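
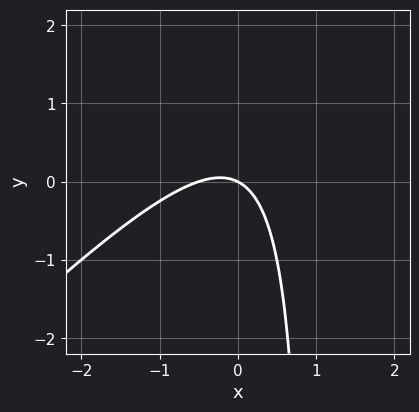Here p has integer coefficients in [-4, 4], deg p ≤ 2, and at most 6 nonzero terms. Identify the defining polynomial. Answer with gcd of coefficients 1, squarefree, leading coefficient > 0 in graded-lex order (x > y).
2*x^2 - 2*x*y + x + 2*y

deg p = 2.
Reading off the gridlines: it crosses the y-axis at the gridline y = 0; it meets the x-axis at x = 0 (among the integer gridlines).
Putting this together gives p.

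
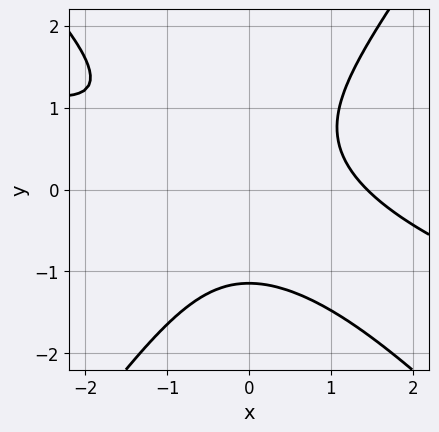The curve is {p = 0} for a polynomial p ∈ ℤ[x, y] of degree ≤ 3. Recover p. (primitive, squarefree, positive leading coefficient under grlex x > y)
x^3 + 3*x^2*y - 2*y^3 - 3

First, the degree is 3 — no degree-2 curve has this shape.
Finally, the integer polynomial consistent with all of this is the stated p.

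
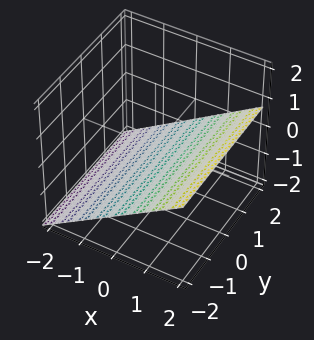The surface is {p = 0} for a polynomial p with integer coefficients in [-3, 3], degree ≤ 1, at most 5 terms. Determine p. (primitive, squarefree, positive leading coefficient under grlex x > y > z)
2*x - 3*z - 2

1. Degree: the surface is flat (a plane), so deg p = 1.
2. Reading off the gridlines: no y-intercept at any integer in the box; one x-axis crossing is at x = 1.
3. The integer polynomial consistent with all of this is the stated p.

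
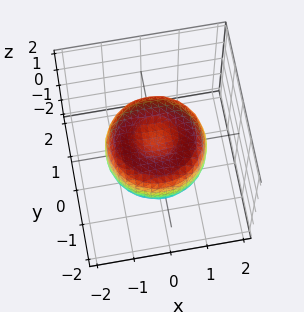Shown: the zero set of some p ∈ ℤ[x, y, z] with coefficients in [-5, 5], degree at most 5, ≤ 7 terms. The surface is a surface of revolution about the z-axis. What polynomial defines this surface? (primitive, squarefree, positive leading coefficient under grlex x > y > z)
First, degree: the shape is more complex than any degree-3 surface, so deg p = 4.
Then, symmetry: the surface is invariant under rotation about z: p = q(x² + y², z).
Next, observable constraints: a circular section at z = 0 has radius between 1 and 2.
Finally, fitting integer coefficients to these (and the overall shape) gives p.

2*x^4 + 4*x^2*y^2 + 2*y^4 - 3*x^2 - 3*y^2 + 3*z^2 - 1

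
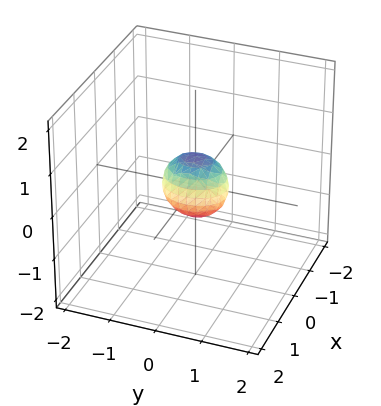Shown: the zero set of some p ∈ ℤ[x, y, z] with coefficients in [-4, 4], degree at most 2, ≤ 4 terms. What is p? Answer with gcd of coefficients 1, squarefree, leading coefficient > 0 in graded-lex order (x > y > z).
3*x^2 + 2*y^2 + 2*z^2 - 1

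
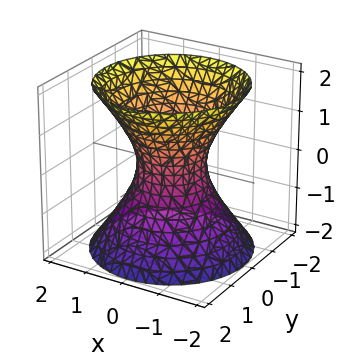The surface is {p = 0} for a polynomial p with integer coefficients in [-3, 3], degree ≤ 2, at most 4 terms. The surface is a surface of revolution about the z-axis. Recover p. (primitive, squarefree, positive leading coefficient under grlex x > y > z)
3*x^2 + 3*y^2 - 2*z^2 - 2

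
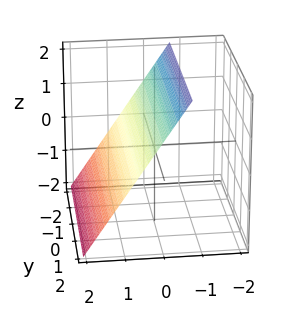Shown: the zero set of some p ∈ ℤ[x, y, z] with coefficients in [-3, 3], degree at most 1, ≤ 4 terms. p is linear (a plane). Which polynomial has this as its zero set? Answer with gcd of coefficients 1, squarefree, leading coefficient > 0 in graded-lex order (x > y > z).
3*x + 2*z - 2

1. The degree is 1 — the surface is flat (a plane).
2. Reading off the gridlines: the surface avoids every integer y-axis point in the box; it crosses the z-axis at the gridline z = 1.
3. Assembling these constraints gives the stated polynomial.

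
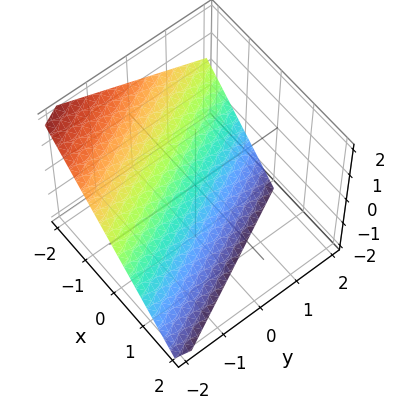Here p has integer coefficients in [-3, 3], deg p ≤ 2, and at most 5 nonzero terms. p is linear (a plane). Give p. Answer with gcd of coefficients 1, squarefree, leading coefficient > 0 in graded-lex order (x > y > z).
2*x + y + 2*z + 2

1. Degree: the surface is flat (a plane), so deg p = 1.
2. Reading off the gridlines: it meets the y-axis at y = -2 (among the integer gridlines); it crosses the z-axis at the gridline z = -1; it crosses the x-axis at the gridline x = -1.
3. Fitting integer coefficients to these (and the overall shape) gives p.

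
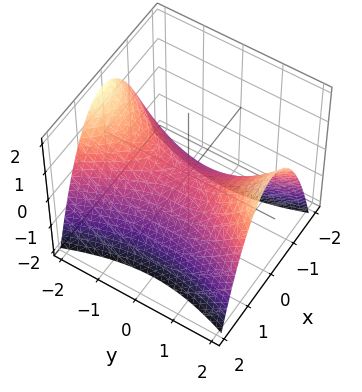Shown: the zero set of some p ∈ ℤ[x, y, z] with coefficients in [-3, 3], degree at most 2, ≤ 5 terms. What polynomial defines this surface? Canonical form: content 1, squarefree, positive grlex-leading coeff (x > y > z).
(a) Degree: a saddle surface; a quadric, so deg p = 2.
(b) Symmetries: mirror symmetry x ↦ −x ⇒ only even powers of x; the y ↦ −y reflection is a symmetry, so y appears only in even powers.
(c) Against the integer gridlines: one x-axis crossing is at x = 0; one z-axis crossing is at z = 0.
(d) Matching integer coefficients to the picture gives p.

3*x^2 - y^2 + 3*z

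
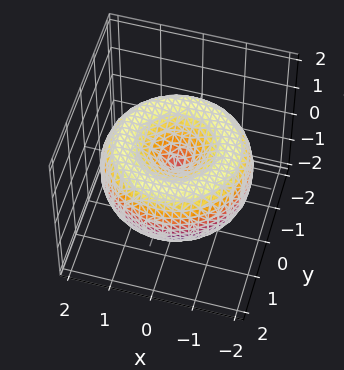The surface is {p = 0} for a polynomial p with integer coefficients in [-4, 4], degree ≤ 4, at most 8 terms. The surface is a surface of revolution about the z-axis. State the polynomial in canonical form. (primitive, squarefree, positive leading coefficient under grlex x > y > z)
First, the degree is 4 — no degree-3 surface has this shape.
Next, symmetry: every cross-section ⟂ z is a circle, so x, y appear only via x² + y².
Then, from the axis intercepts and sections: one z-axis crossing is at z = 0; a circular section at z = 0 has radius between 1 and 2.
Finally, the integer polynomial consistent with all of this is the stated p.

x^4 + 2*x^2*y^2 + y^4 - 3*x^2 - 3*y^2 + 3*z^2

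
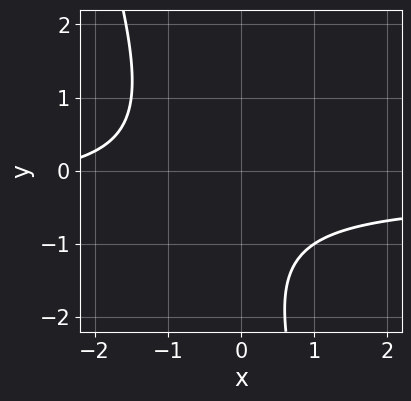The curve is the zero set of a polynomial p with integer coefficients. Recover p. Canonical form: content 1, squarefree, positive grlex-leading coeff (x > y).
3*x*y + y^2 + x + 2*y + 3

First, degree: no degree-1 curve has this shape, so deg p = 2.
Then, observable constraints: it misses every integer gridline on the x-axis; the curve avoids every integer y-axis point in the box.
Finally, matching integer coefficients to the picture gives p.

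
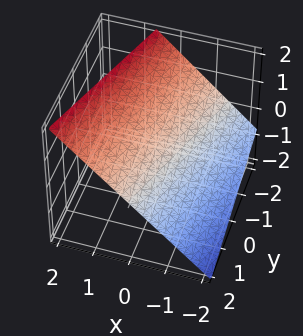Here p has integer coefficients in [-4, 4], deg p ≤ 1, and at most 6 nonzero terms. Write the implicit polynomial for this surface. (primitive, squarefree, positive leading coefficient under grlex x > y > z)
3*x - y - 3*z + 2

1. The degree is 1 — every cross-section is a straight line — this is a plane.
2. Reading off the gridlines: it meets the y-axis at y = 2 (among the integer gridlines).
3. Fitting integer coefficients to these (and the overall shape) gives p.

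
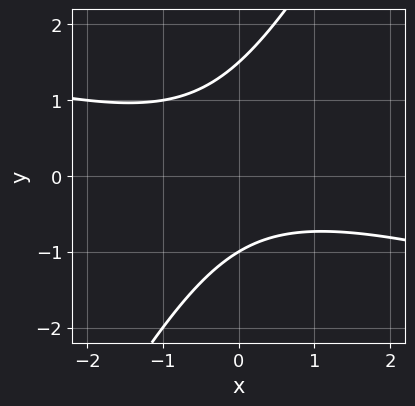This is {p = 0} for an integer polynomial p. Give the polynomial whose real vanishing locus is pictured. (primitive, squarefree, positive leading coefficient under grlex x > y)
(a) The degree is 2 — the shape is more complex than any degree-1 curve.
(b) Reading off the gridlines: it misses every integer gridline on the x-axis; it crosses the y-axis at the gridline y = -1.
(c) Together with the visible shape, these determine p as stated.

x^2 + 3*x*y - 2*y^2 + y + 3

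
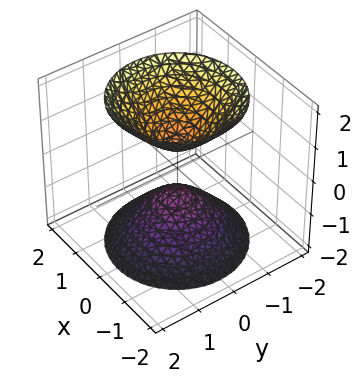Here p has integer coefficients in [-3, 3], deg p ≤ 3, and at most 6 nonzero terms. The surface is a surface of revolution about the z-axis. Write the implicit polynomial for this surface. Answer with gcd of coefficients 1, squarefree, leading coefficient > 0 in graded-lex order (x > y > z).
3*x^2 + 3*y^2 - 2*z^2 + 1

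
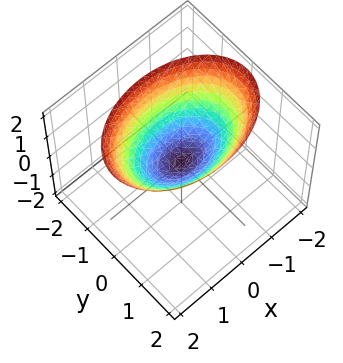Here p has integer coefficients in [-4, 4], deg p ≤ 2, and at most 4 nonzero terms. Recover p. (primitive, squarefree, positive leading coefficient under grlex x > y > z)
x^2 + 2*y^2 - 2*z

First, the degree is 2 — a single bowl opening along one axis; a quadric.
Then, symmetries: it's symmetric under x → −x, forcing even powers of x; mirror symmetry y ↦ −y ⇒ only even powers of y.
Then, from the axis intercepts and sections: one x-axis crossing is at x = 0; it crosses the y-axis at the gridline y = 0; it meets the z-axis at z = 0 (among the integer gridlines).
Finally, putting this together gives p.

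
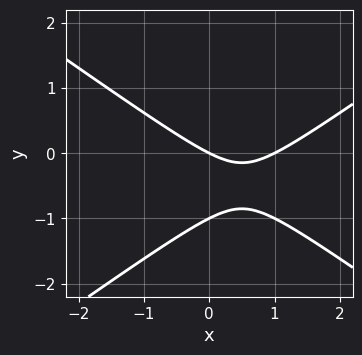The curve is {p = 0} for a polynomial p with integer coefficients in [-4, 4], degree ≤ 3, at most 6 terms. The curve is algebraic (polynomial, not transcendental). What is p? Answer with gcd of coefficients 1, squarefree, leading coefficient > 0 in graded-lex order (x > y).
1. The degree is 2 — a generic line meets the curve in up to 2 points.
2. Against the integer gridlines: the x-axis gridline crossings are at x ∈ {0, 1}; the y-axis gridline crossings are at y ∈ {-1, 0}.
3. The integer polynomial consistent with all of this is the stated p.

x^2 - 2*y^2 - x - 2*y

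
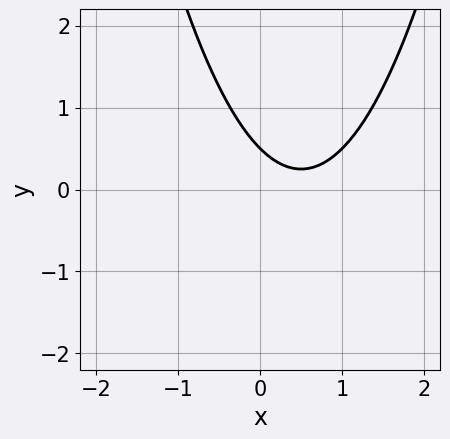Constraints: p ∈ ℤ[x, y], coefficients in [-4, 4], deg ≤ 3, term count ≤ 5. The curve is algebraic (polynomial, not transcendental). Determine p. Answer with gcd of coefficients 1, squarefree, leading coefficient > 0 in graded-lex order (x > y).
Degree: no degree-1 curve has this shape, so deg p = 2.
Observable constraints: it misses every integer gridline on the x-axis.
Assembling these constraints gives the stated polynomial.

2*x^2 - 2*x - 2*y + 1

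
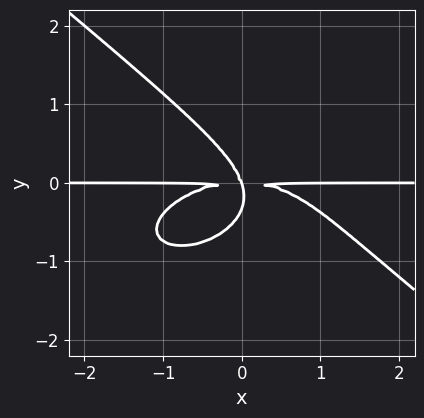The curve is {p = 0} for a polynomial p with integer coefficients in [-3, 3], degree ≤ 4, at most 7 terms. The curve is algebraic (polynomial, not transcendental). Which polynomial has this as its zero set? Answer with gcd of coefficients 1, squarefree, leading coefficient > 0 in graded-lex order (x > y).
First, degree: a generic line meets the curve in up to 4 points, so deg p = 4.
Then, checking where it meets the axes: the visible x-axis segment lies entirely on the curve; it meets the y-axis at y = 0 (among the integer gridlines).
Finally, the integer polynomial consistent with all of this is the stated p.

x^3*y + x*y^3 + 3*y^4 + 3*x*y^2 + y^3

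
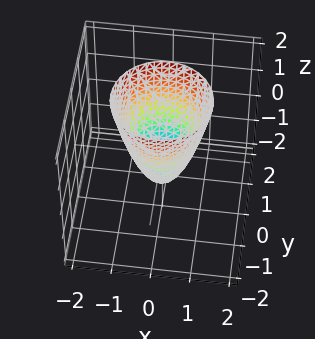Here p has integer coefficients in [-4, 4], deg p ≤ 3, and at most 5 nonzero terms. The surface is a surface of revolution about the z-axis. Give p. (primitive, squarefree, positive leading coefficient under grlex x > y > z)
The degree is 2 — a generic line meets the surface in up to 2 points.
Symmetries: rotational symmetry about the z-axis ⇒ p depends on x, y only through x² + y².
Against the integer gridlines: a circular section at z = 2 has radius between 1 and 2; it crosses the z-axis at the gridline z = -1.
Together with the visible shape, these determine p as stated.

2*x^2 + 2*y^2 - z - 1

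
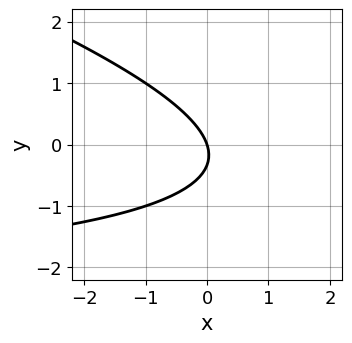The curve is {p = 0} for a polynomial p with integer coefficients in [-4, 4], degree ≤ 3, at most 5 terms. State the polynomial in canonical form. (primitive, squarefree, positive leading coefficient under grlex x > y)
x*y + 3*y^2 + 3*x + y

First, the degree is 2 — a generic line meets the curve in up to 2 points.
Next, from the visible intercepts: it crosses the y-axis at the gridline y = 0; it crosses the x-axis at the gridline x = 0.
Finally, putting this together gives p.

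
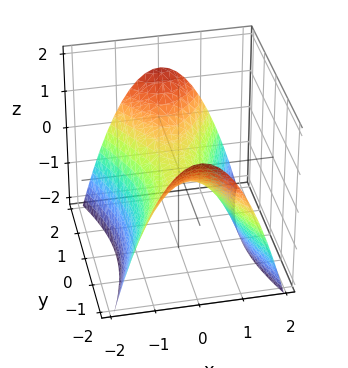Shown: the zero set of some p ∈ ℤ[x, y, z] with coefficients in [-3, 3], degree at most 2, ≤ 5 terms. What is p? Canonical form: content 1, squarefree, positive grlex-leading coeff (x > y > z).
3*x^2 - y^2 + 3*z

Degree: a hyperbolic paraboloid; a quadric, so deg p = 2.
Symmetries: mirror symmetry x ↦ −x ⇒ only even powers of x; it's symmetric under y → −y, forcing even powers of y.
Observable constraints: one x-axis crossing is at x = 0; one y-axis crossing is at y = 0; it meets the z-axis at z = 0 (among the integer gridlines).
Solving for integer coefficients yields p as stated.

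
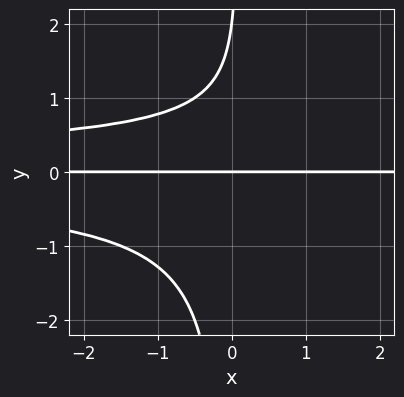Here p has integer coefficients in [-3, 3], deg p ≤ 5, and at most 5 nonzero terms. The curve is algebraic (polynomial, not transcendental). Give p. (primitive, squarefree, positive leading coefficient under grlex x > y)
2*x*y^3 - y^2 + 2*y

(a) deg p = 4.
(b) From the axis intercepts and sections: the visible x-axis segment lies entirely on the curve; the y-axis gridline crossings are at y ∈ {0, 2}.
(c) Matching integer coefficients to the picture gives p.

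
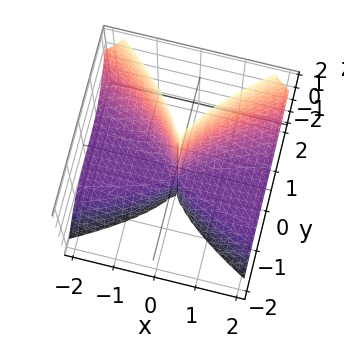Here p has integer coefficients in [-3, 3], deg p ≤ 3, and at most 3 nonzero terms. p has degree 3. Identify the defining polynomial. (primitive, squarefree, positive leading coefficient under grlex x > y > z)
First, the degree is 3 — a generic line meets the surface in up to 3 points.
Then, checking where it meets the axes: it crosses the x-axis at the gridline x = 0; it meets the y-axis at y = 0 (among the integer gridlines); the visible z-axis segment lies entirely on the surface.
Finally, putting this together gives p.

x^2*z - y^3 + x^2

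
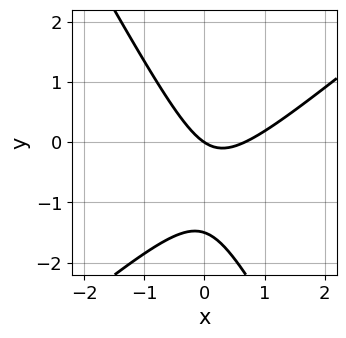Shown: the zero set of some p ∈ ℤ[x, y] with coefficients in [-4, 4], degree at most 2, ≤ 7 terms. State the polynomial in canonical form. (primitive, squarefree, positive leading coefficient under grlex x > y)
First, deg p = 2. No degree-1 curve has this shape.
Then, checking where it meets the axes: one y-axis crossing is at y = 0; it meets the x-axis at x = 0 (among the integer gridlines).
Finally, these observations pin down the coefficients.

3*x^2 - 2*x*y - 2*y^2 - 2*x - 3*y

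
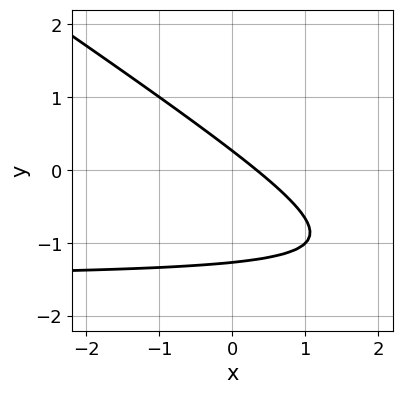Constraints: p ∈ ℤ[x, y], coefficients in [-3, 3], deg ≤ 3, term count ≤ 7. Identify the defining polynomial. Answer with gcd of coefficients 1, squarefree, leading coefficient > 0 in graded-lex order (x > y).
2*x*y + 3*y^2 + 3*x + 3*y - 1

(a) deg p = 2.
(b) Putting this together gives p.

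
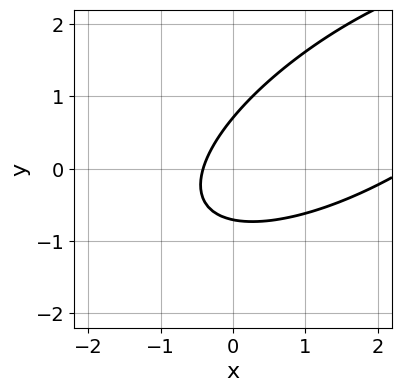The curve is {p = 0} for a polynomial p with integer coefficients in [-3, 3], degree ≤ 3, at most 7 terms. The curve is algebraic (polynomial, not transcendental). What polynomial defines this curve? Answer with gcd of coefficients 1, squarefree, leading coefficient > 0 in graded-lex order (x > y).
x^2 - 2*x*y + 2*y^2 - 2*x - 1

(a) The degree is 2 — no degree-1 curve has this shape.
(b) Solving for integer coefficients yields p as stated.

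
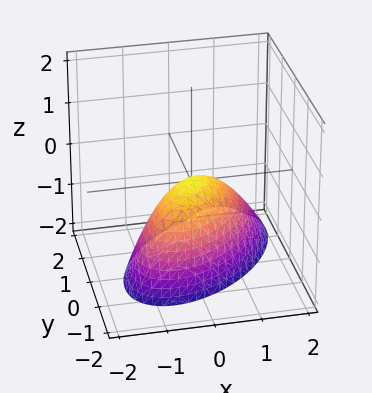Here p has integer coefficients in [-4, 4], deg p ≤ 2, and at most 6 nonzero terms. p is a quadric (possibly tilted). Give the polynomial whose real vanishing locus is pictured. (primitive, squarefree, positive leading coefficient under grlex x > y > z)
1. deg p = 2.
2. Against the integer gridlines: it meets the z-axis at z = 0 (among the integer gridlines); it crosses the x-axis at the gridline x = 0; one y-axis crossing is at y = 0.
3. The integer polynomial consistent with all of this is the stated p.

3*x^2 - 3*x*y + 3*y^2 + y*z + 3*z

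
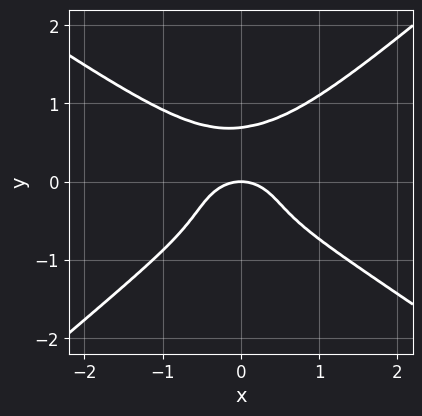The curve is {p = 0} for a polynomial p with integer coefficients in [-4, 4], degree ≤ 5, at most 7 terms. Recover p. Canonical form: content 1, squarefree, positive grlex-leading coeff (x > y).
x^4 + x*y^3 - 3*y^4 + x^2 + y

1. deg p = 4. A generic line meets the curve in up to 4 points.
2. Checking where it meets the axes: it crosses the x-axis at the gridline x = 0; it meets the y-axis at y = 0 (among the integer gridlines).
3. These observations pin down the coefficients.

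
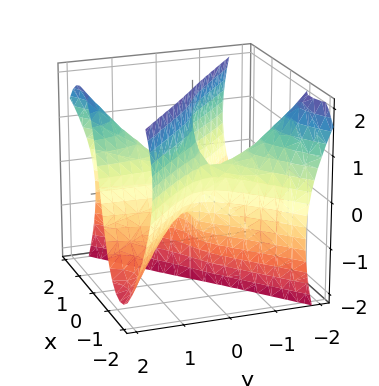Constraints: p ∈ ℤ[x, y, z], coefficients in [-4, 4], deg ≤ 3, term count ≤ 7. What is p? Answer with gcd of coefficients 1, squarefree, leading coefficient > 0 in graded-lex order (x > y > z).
2*x^3 - 3*x*y^2 + x*z^2 + 2*y*z - x

(a) deg p = 3.
(b) Checking where it meets the axes: every point of the y-axis in the box is on the surface; the visible z-axis segment lies entirely on the surface.
(c) The integer polynomial consistent with all of this is the stated p.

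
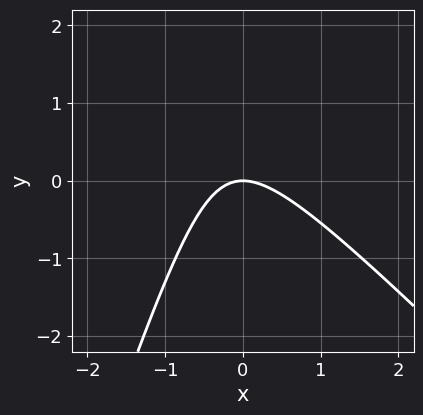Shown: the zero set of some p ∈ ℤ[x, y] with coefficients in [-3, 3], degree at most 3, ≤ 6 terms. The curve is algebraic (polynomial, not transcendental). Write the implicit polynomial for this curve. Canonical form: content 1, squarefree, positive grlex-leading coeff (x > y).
First, the degree is 2 — no degree-1 curve has this shape.
Then, against the integer gridlines: it crosses the y-axis at the gridline y = 0; it meets the x-axis at x = 0 (among the integer gridlines).
Finally, fitting integer coefficients to these (and the overall shape) gives p.

3*x^2 + 2*x*y - y^2 + 3*y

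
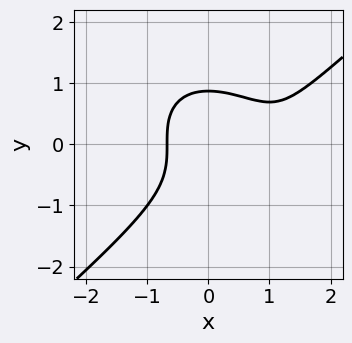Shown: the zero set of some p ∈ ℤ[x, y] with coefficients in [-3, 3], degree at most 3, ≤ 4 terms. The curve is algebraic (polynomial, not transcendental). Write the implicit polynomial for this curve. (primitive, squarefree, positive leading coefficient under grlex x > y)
Degree: no degree-2 curve has this shape, so deg p = 3.
Matching integer coefficients to the picture gives p.

2*x^3 - 3*y^3 - 3*x^2 + 2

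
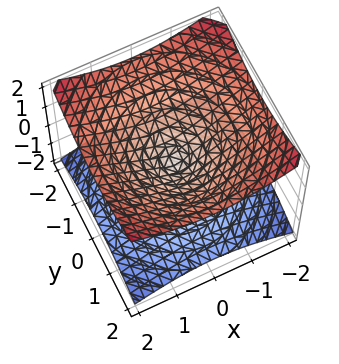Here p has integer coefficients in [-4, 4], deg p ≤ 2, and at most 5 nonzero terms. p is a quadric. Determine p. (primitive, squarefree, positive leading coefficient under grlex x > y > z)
x^2 + y^2 - 2*z^2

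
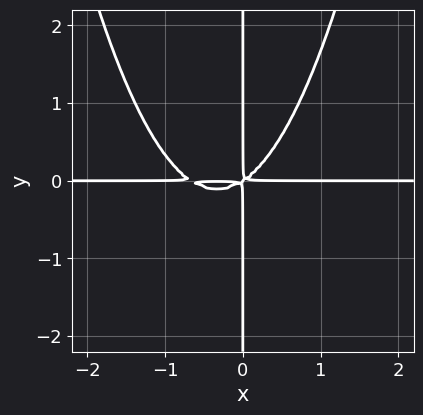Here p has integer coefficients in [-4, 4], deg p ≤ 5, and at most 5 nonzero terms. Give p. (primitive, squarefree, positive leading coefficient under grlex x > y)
3*x^3*y + 2*x^2*y - 3*x*y^2

Degree: a generic line meets the curve in up to 4 points, so deg p = 4.
Checking where it meets the axes: every point of the x-axis in the box is on the curve; every point of the y-axis in the box is on the curve.
The integer polynomial consistent with all of this is the stated p.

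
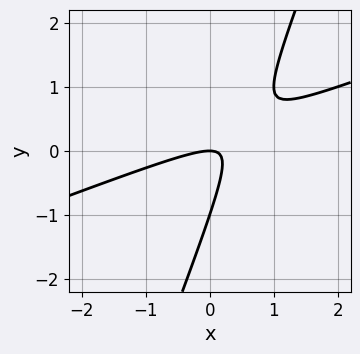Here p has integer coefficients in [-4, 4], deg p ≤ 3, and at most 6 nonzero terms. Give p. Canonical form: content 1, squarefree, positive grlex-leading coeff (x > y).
1. deg p = 2. A generic line meets the curve in up to 2 points.
2. From the axis intercepts and sections: among the integer gridlines, it crosses the y-axis at y ∈ {-1, 0}; it meets the x-axis at x = 0 (among the integer gridlines).
3. Together with the visible shape, these determine p as stated.

x^2 - 3*x*y + y^2 + y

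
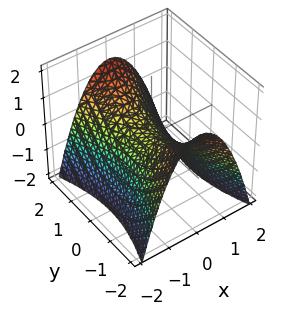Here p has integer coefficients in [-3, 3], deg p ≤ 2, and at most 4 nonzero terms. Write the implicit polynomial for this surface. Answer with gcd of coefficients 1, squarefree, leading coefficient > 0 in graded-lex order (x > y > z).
First, deg p = 2. A saddle surface; a quadric.
Then, symmetries: mirror symmetry y ↦ −y ⇒ only even powers of y; it's symmetric under x → −x, forcing even powers of x.
Next, reading off the gridlines: it crosses the y-axis at the gridline y = 0; one z-axis crossing is at z = 0; it crosses the x-axis at the gridline x = 0.
Finally, these observations pin down the coefficients.

3*x^2 - y^2 + 3*z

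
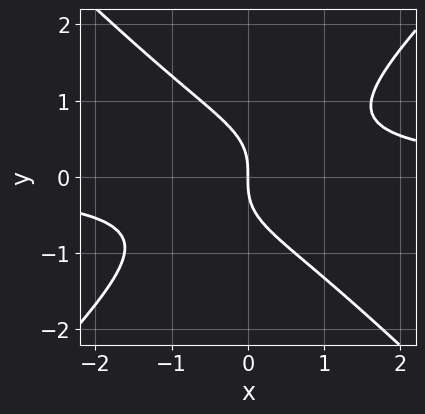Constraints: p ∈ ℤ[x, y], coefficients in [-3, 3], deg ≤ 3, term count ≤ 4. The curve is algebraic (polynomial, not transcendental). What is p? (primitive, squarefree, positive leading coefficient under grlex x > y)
x^2*y - y^3 - x

(a) deg p = 3.
(b) Checking where it meets the axes: it crosses the y-axis at the gridline y = 0; it meets the x-axis at x = 0 (among the integer gridlines).
(c) These observations pin down the coefficients.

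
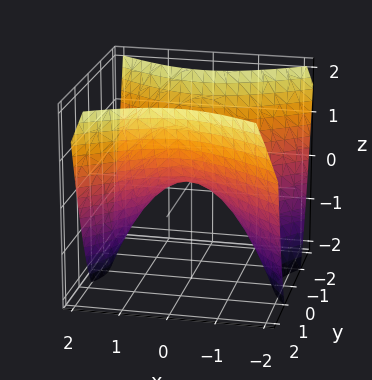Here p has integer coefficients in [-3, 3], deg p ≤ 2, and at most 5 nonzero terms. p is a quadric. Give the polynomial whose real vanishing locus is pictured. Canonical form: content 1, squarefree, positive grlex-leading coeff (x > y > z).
Degree: a saddle surface; a quadric, so deg p = 2.
Symmetries: mirror symmetry x ↦ −x ⇒ only even powers of x; it's symmetric under y → −y, forcing even powers of y.
Observable constraints: one x-axis crossing is at x = 0; one z-axis crossing is at z = 0.
Putting this together gives p.

2*x^2 - 3*y^2 + 3*z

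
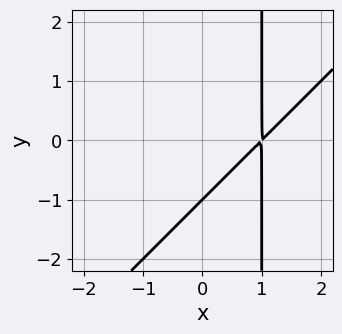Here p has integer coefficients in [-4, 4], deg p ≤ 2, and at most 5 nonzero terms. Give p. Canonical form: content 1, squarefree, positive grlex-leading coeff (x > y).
x^2 - x*y - 2*x + y + 1

1. The degree is 2 — no degree-1 curve has this shape.
2. Observable constraints: it meets the y-axis at y = -1 (among the integer gridlines).
3. Solving for integer coefficients yields p as stated.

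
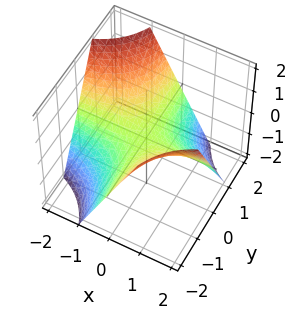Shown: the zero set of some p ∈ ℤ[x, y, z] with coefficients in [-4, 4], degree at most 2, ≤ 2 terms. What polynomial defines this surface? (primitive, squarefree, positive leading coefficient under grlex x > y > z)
x*y + z

1. The degree is 2 — a hyperbolic paraboloid; a quadric.
2. Reading off the gridlines: the visible y-axis segment lies entirely on the surface; it crosses the z-axis at the gridline z = 0; the visible x-axis segment lies entirely on the surface.
3. Assembling these constraints gives the stated polynomial.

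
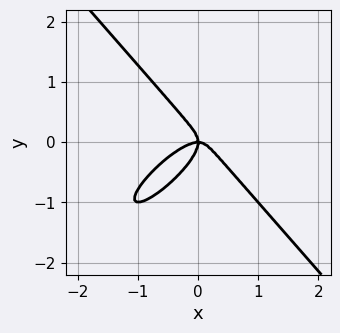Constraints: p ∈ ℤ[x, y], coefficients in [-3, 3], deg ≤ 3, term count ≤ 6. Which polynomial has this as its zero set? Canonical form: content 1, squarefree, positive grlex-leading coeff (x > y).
The degree is 3 — the shape is more complex than any degree-2 curve.
Checking where it meets the axes: one x-axis crossing is at x = 0; it meets the y-axis at y = 0 (among the integer gridlines).
Assembling these constraints gives the stated polynomial.

2*x^3 - 2*x^2*y - x*y^2 + 2*y^3 + x*y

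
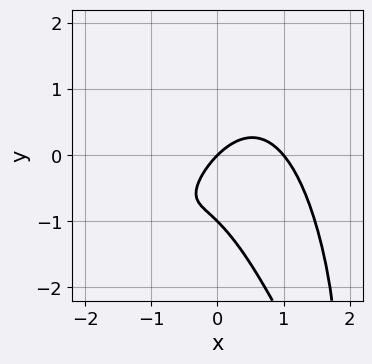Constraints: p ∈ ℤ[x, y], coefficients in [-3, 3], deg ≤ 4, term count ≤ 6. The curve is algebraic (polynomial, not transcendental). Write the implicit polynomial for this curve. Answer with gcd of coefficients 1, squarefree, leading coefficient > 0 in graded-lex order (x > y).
1. Degree: a generic line meets the curve in up to 4 points, so deg p = 4.
2. Reading off the gridlines: among the integer gridlines, it crosses the x-axis at x ∈ {0, 1}; among the integer gridlines, it crosses the y-axis at y ∈ {-1, 0}.
3. Matching integer coefficients to the picture gives p.

2*x^4 + 3*x^2*y + 2*y^2 - 2*x + 2*y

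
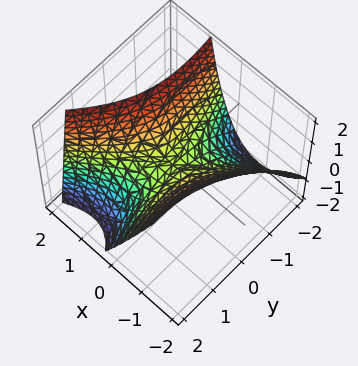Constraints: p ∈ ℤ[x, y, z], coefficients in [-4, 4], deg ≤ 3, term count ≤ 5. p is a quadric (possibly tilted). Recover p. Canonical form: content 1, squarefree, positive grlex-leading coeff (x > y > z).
3*x^2 - 3*x*y + x*z - y^2 - 3*z

1. Degree: a generic line meets the surface in up to 2 points, so deg p = 2.
2. Reading off the gridlines: it crosses the x-axis at the gridline x = 0; it meets the z-axis at z = 0 (among the integer gridlines); it crosses the y-axis at the gridline y = 0.
3. Fitting integer coefficients to these (and the overall shape) gives p.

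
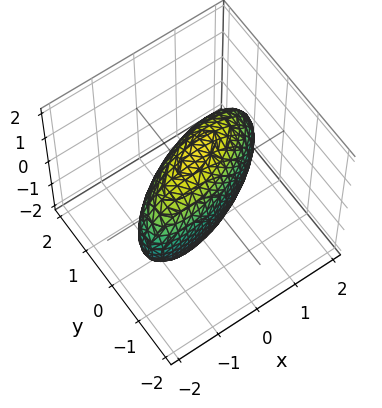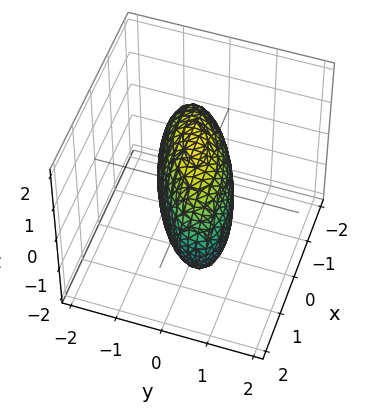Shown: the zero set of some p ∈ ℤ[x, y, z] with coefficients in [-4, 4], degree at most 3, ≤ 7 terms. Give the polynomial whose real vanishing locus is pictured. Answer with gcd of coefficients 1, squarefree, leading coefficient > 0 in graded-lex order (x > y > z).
(a) Degree: a generic line meets the surface in up to 2 points, so deg p = 2.
(b) Matching integer coefficients to the picture gives p.

x^2 - 2*x*y + 3*y^2 + z^2 - 2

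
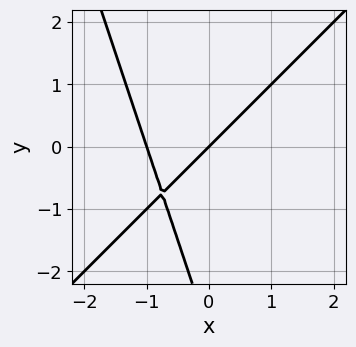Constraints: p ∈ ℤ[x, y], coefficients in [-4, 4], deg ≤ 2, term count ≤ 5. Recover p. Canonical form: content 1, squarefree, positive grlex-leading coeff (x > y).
The degree is 2 — no degree-1 curve has this shape.
Against the integer gridlines: among the integer gridlines, it crosses the x-axis at x ∈ {-1, 0}; one y-axis crossing is at y = 0.
Together with the visible shape, these determine p as stated.

3*x^2 - 2*x*y - y^2 + 3*x - 3*y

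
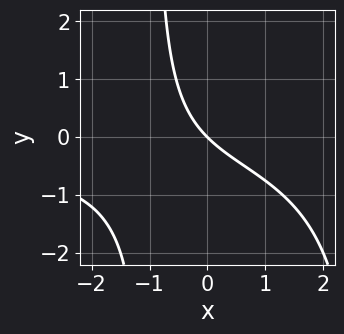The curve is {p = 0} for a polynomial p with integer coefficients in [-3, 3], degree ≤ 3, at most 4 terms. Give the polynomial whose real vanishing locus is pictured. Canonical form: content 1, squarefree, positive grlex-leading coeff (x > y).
1. The degree is 3 — a generic line meets the curve in up to 3 points.
2. Against the integer gridlines: one y-axis crossing is at y = 0; one x-axis crossing is at x = 0.
3. Matching integer coefficients to the picture gives p.

x^2*y - 2*x*y - 3*x - 3*y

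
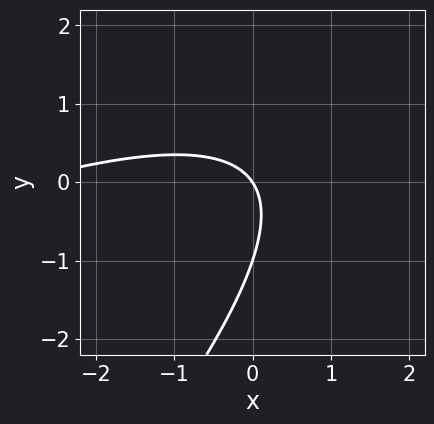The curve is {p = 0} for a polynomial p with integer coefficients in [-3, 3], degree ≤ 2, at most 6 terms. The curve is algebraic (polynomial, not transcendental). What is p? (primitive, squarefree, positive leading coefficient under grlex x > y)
x^2 - 3*x*y + 2*y^2 + 3*x + 2*y

First, the degree is 2 — the shape is more complex than any degree-1 curve.
Then, from the visible intercepts: it crosses the x-axis at the gridline x = 0; among the integer gridlines, it crosses the y-axis at y ∈ {-1, 0}.
Finally, matching integer coefficients to the picture gives p.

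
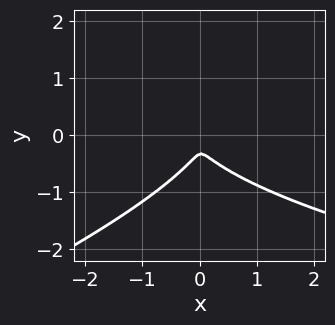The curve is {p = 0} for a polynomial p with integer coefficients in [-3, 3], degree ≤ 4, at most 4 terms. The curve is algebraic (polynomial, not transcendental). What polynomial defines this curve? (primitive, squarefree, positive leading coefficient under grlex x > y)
deg p = 3. No degree-2 curve has this shape.
Solving for integer coefficients yields p as stated.

x*y^2 - 3*y^3 - 2*x^2 - y^2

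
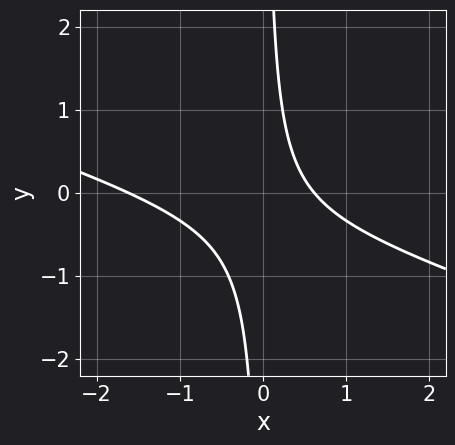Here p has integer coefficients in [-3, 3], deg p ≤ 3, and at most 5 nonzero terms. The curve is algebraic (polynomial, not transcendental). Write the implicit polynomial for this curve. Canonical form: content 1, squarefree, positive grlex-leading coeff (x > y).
The degree is 2 — no degree-1 curve has this shape.
Reading off the gridlines: it misses every integer gridline on the y-axis.
Matching integer coefficients to the picture gives p.

x^2 + 3*x*y + x - 1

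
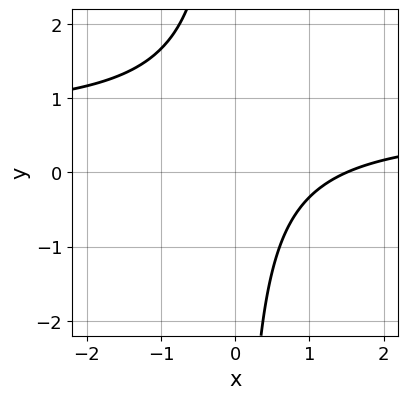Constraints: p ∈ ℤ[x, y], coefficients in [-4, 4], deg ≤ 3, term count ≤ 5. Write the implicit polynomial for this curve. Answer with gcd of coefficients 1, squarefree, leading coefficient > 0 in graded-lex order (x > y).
First, deg p = 2.
Then, observable constraints: no y-intercept at any integer in the box.
Finally, fitting integer coefficients to these (and the overall shape) gives p.

3*x*y - 2*x + 3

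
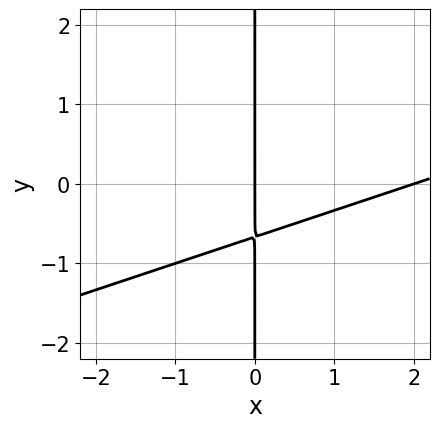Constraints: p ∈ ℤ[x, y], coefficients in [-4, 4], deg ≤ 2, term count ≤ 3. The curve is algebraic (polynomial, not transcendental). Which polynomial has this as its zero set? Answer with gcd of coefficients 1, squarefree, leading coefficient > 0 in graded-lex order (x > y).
x^2 - 3*x*y - 2*x

1. deg p = 2. No degree-1 curve has this shape.
2. Observable constraints: every point of the y-axis in the box is on the curve; the x-axis gridline crossings are at x ∈ {0, 2}.
3. Assembling these constraints gives the stated polynomial.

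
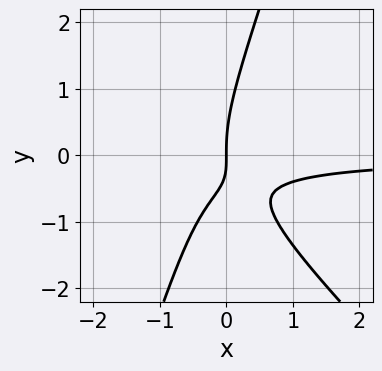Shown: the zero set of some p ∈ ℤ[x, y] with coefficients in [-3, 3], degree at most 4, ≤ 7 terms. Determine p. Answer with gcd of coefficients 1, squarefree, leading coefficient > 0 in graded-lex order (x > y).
3*x^2*y + 2*x*y^2 - y^3 + 3*x*y + 2*x

(a) Degree: no degree-2 curve has this shape, so deg p = 3.
(b) From the axis intercepts and sections: it crosses the x-axis at the gridline x = 0; it crosses the y-axis at the gridline y = 0.
(c) Fitting integer coefficients to these (and the overall shape) gives p.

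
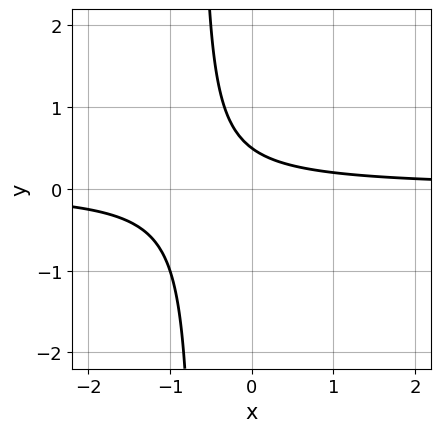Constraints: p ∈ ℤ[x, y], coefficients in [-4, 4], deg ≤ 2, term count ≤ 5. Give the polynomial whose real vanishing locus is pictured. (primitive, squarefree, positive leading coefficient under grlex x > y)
3*x*y + 2*y - 1

1. The degree is 2 — no degree-1 curve has this shape.
2. From the axis intercepts and sections: it misses every integer gridline on the x-axis.
3. These observations pin down the coefficients.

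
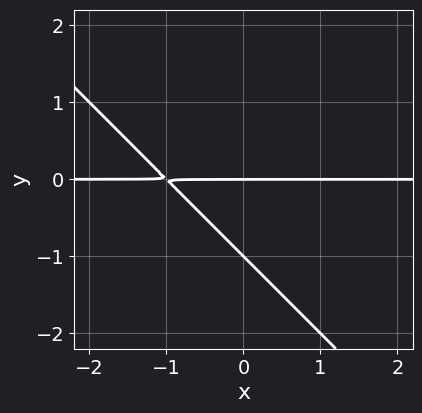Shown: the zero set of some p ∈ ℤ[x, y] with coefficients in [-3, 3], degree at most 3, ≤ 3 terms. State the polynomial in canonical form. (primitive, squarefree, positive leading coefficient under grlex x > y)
x*y + y^2 + y

(a) Degree: the shape is more complex than any degree-1 curve, so deg p = 2.
(b) Checking where it meets the axes: among the integer gridlines, it crosses the y-axis at y ∈ {-1, 0}; the visible x-axis segment lies entirely on the curve.
(c) Fitting integer coefficients to these (and the overall shape) gives p.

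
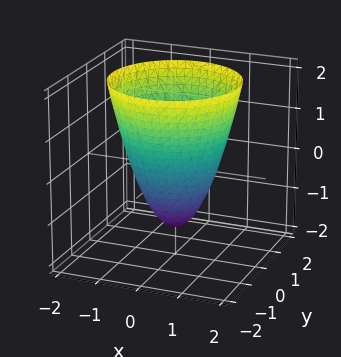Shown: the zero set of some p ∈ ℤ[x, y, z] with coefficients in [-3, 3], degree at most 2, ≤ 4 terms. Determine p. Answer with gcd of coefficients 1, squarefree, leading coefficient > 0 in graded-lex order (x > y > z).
1. The degree is 2 — a generic line meets the surface in up to 2 points.
2. Symmetries: rotational symmetry about the z-axis ⇒ p depends on x, y only through x² + y².
3. Checking where it meets the axes: the y-axis gridline crossings are at y ∈ {-1, 1}; a circular section at z = 1 has radius between 1 and 2; among the integer gridlines, it crosses the x-axis at x ∈ {-1, 1}.
4. Solving for integer coefficients yields p as stated.

3*x^2 + 3*y^2 - 2*z - 3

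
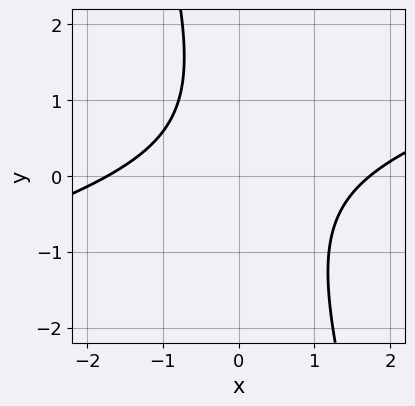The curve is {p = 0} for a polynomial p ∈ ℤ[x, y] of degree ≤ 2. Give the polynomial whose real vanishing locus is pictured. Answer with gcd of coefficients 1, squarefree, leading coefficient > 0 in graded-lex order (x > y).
x^2 - 3*x*y - y^2 + y - 3

(a) The degree is 2 — no degree-1 curve has this shape.
(b) Against the integer gridlines: it misses every integer gridline on the y-axis.
(c) The integer polynomial consistent with all of this is the stated p.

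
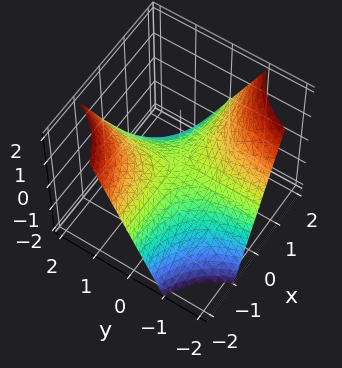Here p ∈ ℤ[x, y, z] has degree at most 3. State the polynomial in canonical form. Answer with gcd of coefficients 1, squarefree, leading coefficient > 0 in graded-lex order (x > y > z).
First, the degree is 2 — a saddle surface; a quadric.
Next, against the integer gridlines: the visible x-axis segment lies entirely on the surface; the visible y-axis segment lies entirely on the surface; one z-axis crossing is at z = 0.
Finally, matching integer coefficients to the picture gives p.

x*y + z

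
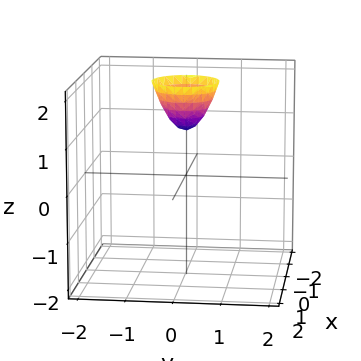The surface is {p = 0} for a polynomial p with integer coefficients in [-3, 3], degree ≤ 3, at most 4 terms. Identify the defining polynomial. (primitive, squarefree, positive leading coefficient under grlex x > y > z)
2*x^2 + 2*y^2 - z + 1

deg p = 2.
Symmetries: the z-axis is an axis of rotation, so x and y enter only as x² + y².
Against the integer gridlines: one z-axis crossing is at z = 1; a circular section at z = 2 has radius between 0 and 1.
Fitting integer coefficients to these (and the overall shape) gives p.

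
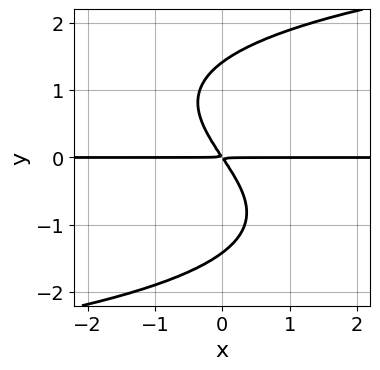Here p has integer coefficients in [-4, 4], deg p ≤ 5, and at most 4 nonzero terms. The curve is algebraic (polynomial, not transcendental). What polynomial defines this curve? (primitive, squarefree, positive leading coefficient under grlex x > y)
1. deg p = 4. The shape is more complex than any degree-3 curve.
2. From the axis intercepts and sections: the visible x-axis segment lies entirely on the curve.
3. The integer polynomial consistent with all of this is the stated p.

y^4 - 3*x*y - 2*y^2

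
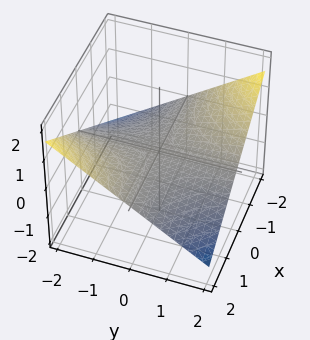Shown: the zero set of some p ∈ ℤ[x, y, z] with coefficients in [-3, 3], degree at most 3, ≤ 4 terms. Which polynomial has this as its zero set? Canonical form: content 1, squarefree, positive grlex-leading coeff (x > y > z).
x*y + 3*z

The degree is 2 — a hyperbolic paraboloid; a quadric.
Checking where it meets the axes: every point of the y-axis in the box is on the surface; it crosses the z-axis at the gridline z = 0; the visible x-axis segment lies entirely on the surface.
These observations pin down the coefficients.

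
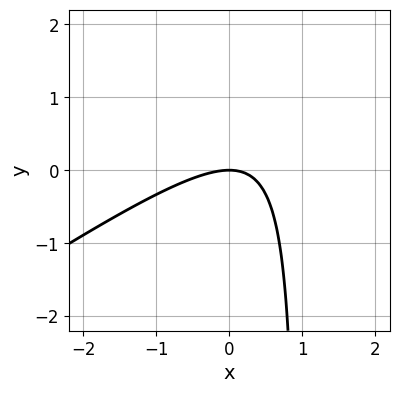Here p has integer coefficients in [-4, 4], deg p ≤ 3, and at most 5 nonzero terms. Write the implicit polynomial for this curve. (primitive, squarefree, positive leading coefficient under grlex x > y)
2*x^2 - 3*x*y + 3*y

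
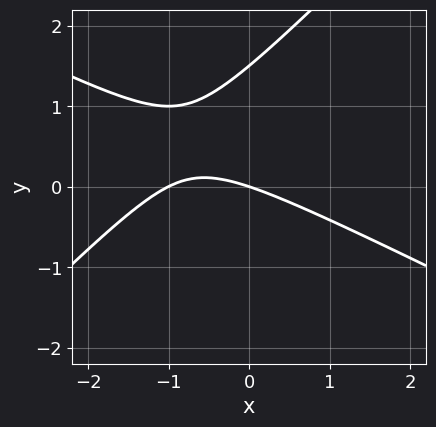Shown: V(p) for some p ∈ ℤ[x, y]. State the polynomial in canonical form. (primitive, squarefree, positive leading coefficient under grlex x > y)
(a) The degree is 2 — no degree-1 curve has this shape.
(b) Against the integer gridlines: it meets the y-axis at y = 0 (among the integer gridlines); the x-axis gridline crossings are at x ∈ {-1, 0}.
(c) Fitting integer coefficients to these (and the overall shape) gives p.

x^2 + x*y - 2*y^2 + x + 3*y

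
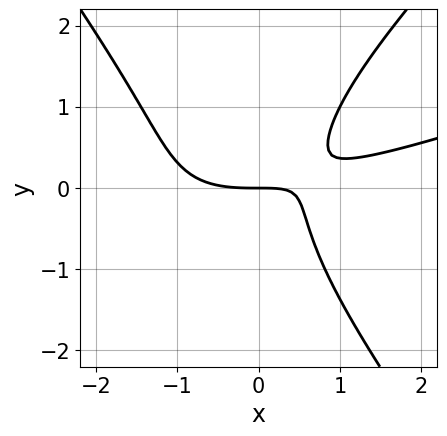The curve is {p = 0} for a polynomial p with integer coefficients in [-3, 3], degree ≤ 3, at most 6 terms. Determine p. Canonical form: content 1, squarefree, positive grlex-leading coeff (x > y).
x^3 - 3*x^2*y + 2*y^3 - 3*x*y + 3*y

1. The degree is 3 — a generic line meets the curve in up to 3 points.
2. Reading off the gridlines: it meets the x-axis at x = 0 (among the integer gridlines); it crosses the y-axis at the gridline y = 0.
3. The integer polynomial consistent with all of this is the stated p.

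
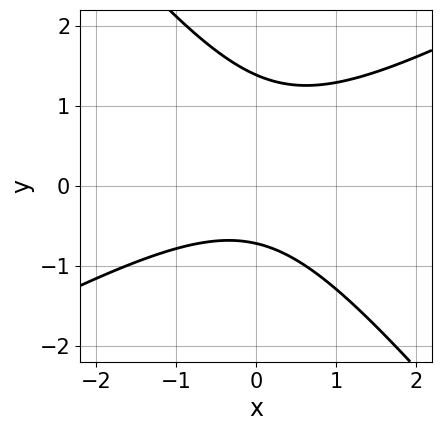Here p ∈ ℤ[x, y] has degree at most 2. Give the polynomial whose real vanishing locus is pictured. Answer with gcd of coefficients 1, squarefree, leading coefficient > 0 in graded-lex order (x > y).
First, the degree is 2 — a generic line meets the curve in up to 2 points.
Next, from the visible intercepts: no x-intercept at any integer in the box.
Finally, the integer polynomial consistent with all of this is the stated p.

2*x^2 - 2*x*y - 3*y^2 + 2*y + 3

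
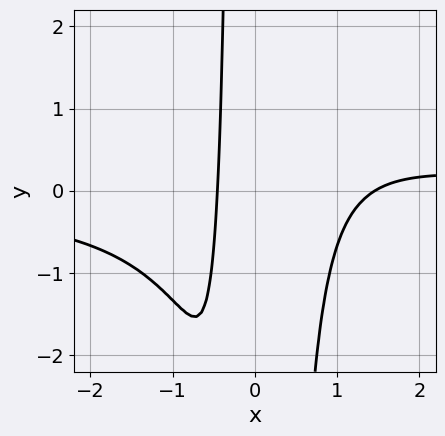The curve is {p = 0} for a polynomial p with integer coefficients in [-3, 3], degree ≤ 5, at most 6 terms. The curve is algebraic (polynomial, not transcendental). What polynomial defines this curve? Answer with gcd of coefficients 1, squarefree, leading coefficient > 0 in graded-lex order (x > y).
The degree is 4 — a generic line meets the curve in up to 4 points.
Against the integer gridlines: no y-intercept at any integer in the box.
These observations pin down the coefficients.

3*x^3*y - 3*x^2 + 3*x + 2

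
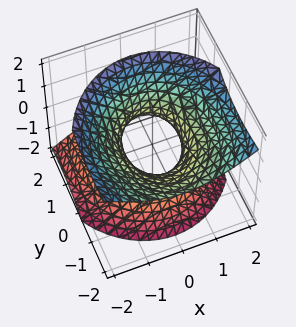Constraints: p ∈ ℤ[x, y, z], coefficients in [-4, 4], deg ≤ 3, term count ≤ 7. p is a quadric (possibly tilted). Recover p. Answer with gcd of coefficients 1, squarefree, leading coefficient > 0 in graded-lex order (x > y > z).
3*x^2 + 2*y^2 + 3*y*z - 3*z^2 - 2

(a) The degree is 2 — no degree-1 surface has this shape.
(b) From the visible intercepts: among the integer gridlines, it crosses the y-axis at y ∈ {-1, 1}; it misses every integer gridline on the z-axis.
(c) Matching integer coefficients to the picture gives p.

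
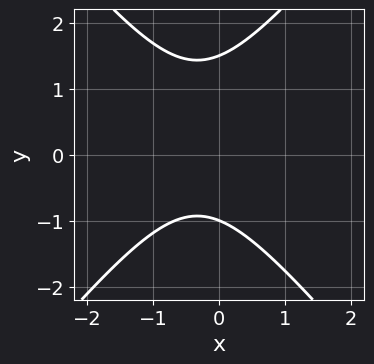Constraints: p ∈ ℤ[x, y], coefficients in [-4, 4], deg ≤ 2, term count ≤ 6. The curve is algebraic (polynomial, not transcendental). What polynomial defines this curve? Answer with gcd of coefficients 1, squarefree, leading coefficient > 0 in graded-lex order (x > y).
3*x^2 - 2*y^2 + 2*x + y + 3

1. Degree: a generic line meets the curve in up to 2 points, so deg p = 2.
2. From the visible intercepts: it misses every integer gridline on the x-axis; it meets the y-axis at y = -1 (among the integer gridlines).
3. Assembling these constraints gives the stated polynomial.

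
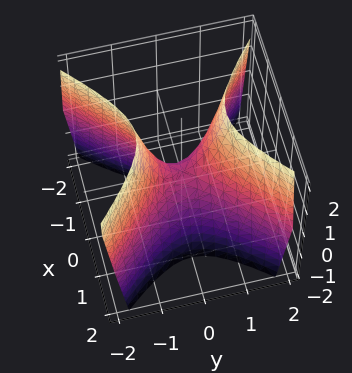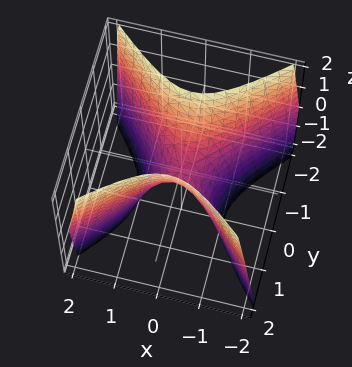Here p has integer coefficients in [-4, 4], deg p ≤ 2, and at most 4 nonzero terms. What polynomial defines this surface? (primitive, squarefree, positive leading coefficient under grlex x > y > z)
The degree is 2 — a saddle surface; a quadric.
Symmetries: the x ↦ −x reflection is a symmetry, so x appears only in even powers; it's symmetric under y → −y, forcing even powers of y.
From the visible intercepts: one z-axis crossing is at z = 0; it meets the y-axis at y = 0 (among the integer gridlines); it meets the x-axis at x = 0 (among the integer gridlines).
Together with the visible shape, these determine p as stated.

2*x^2 - 2*y^2 + z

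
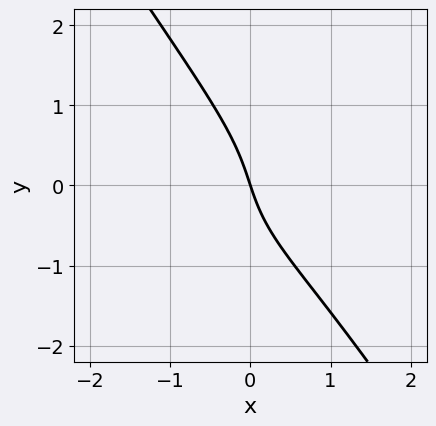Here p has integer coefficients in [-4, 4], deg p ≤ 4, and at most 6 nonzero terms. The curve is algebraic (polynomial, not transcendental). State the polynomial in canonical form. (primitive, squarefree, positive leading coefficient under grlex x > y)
3*x*y^2 + 2*y^3 - x^2 + 3*x + y

First, the degree is 3 — a generic line meets the curve in up to 3 points.
Then, reading off the gridlines: it crosses the y-axis at the gridline y = 0; it meets the x-axis at x = 0 (among the integer gridlines).
Finally, the integer polynomial consistent with all of this is the stated p.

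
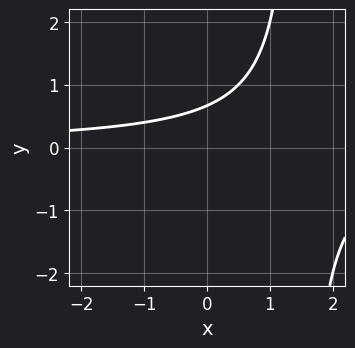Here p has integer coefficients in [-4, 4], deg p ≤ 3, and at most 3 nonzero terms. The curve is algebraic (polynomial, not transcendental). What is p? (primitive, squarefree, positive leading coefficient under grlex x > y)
1. deg p = 2. No degree-1 curve has this shape.
2. Reading off the gridlines: it misses every integer gridline on the x-axis.
3. Assembling these constraints gives the stated polynomial.

2*x*y - 3*y + 2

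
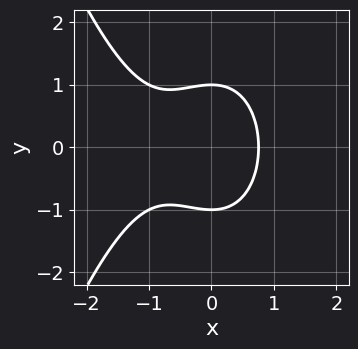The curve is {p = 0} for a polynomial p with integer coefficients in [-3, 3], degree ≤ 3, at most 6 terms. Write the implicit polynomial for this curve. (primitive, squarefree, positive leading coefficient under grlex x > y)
x^3 + x^2 + y^2 - 1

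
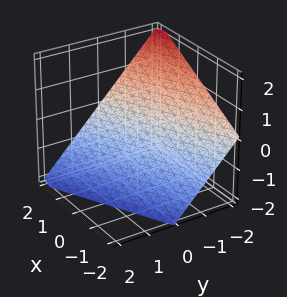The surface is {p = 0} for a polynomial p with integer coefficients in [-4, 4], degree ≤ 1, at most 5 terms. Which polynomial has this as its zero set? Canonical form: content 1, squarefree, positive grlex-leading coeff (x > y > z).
x - 2*y - 2*z - 2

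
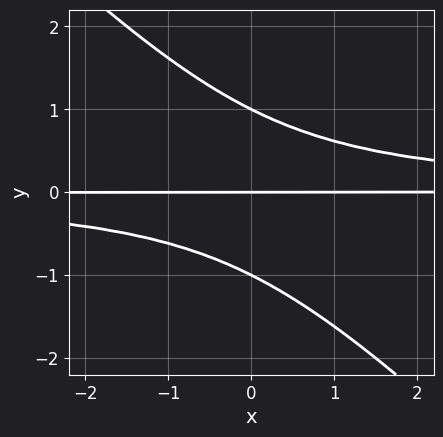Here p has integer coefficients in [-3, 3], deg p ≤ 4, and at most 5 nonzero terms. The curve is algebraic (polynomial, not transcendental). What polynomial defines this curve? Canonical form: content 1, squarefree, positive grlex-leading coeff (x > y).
x*y^2 + y^3 - y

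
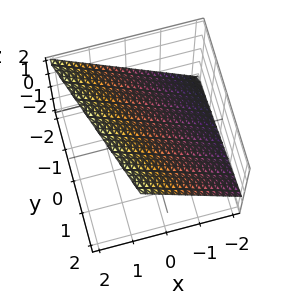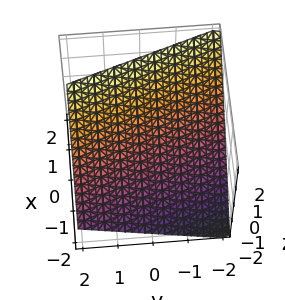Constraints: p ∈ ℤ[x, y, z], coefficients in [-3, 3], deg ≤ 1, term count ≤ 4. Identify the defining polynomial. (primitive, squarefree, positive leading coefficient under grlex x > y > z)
3*x + y - 3*z + 2

(a) Degree: every cross-section is a straight line — this is a plane, so deg p = 1.
(b) Reading off the gridlines: one y-axis crossing is at y = -2.
(c) Together with the visible shape, these determine p as stated.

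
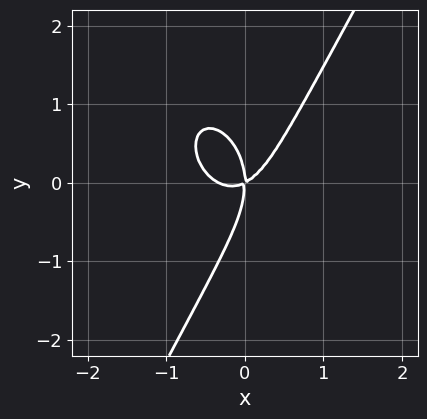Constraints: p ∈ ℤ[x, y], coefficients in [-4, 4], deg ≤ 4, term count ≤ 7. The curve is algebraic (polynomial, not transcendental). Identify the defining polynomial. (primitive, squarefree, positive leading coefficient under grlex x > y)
3*x^3 + x*y^2 - y^3 + x^2 - 2*x*y

The degree is 3 — no degree-2 curve has this shape.
Reading off the gridlines: it meets the x-axis at x = 0 (among the integer gridlines); it meets the y-axis at y = 0 (among the integer gridlines).
Assembling these constraints gives the stated polynomial.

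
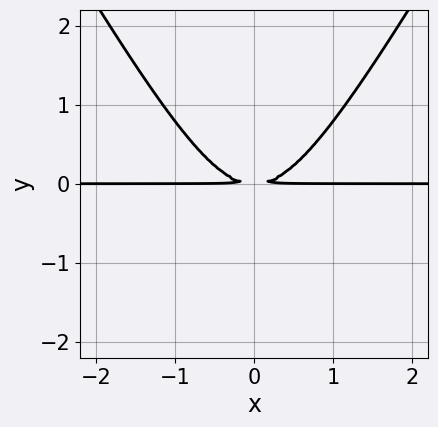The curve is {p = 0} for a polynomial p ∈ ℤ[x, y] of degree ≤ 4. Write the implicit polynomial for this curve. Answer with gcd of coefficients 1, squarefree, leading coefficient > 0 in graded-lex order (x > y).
3*x^2*y - y^3 - 3*y^2

1. deg p = 3.
2. Symmetries: mirror symmetry x ↦ −x ⇒ only even powers of x.
3. Against the integer gridlines: the visible x-axis segment lies entirely on the curve.
4. The integer polynomial consistent with all of this is the stated p.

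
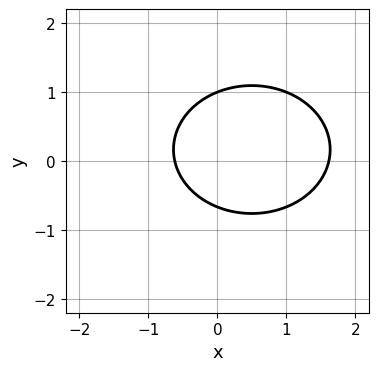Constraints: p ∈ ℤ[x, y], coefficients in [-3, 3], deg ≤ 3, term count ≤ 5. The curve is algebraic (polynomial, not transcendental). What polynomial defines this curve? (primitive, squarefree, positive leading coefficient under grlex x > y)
1. The degree is 2 — no degree-1 curve has this shape.
2. From the visible intercepts: it crosses the y-axis at the gridline y = 1.
3. Fitting integer coefficients to these (and the overall shape) gives p.

2*x^2 + 3*y^2 - 2*x - y - 2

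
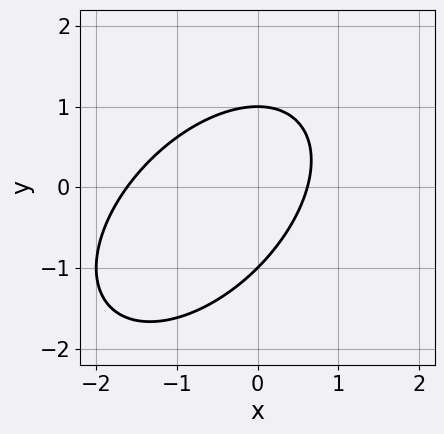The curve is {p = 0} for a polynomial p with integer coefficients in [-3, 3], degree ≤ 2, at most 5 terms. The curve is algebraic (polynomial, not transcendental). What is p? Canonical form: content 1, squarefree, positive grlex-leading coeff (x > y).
First, degree: a generic line meets the curve in up to 2 points, so deg p = 2.
Then, against the integer gridlines: the y-axis gridline crossings are at y ∈ {-1, 1}.
Finally, fitting integer coefficients to these (and the overall shape) gives p.

x^2 - x*y + y^2 + x - 1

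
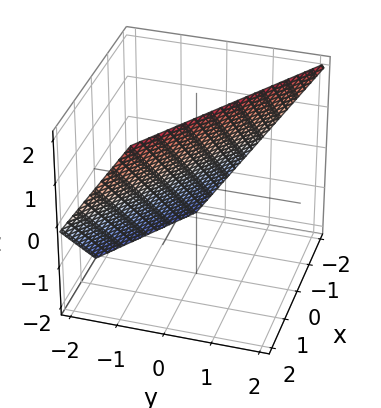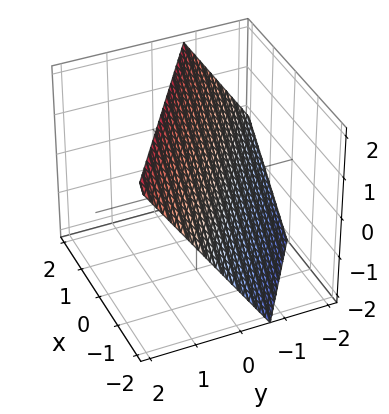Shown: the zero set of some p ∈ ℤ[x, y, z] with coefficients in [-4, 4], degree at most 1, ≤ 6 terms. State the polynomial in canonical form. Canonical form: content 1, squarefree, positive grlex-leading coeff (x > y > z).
2*x + 3*y - 2*z + 2

1. The degree is 1 — every cross-section is a straight line — this is a plane.
2. From the visible intercepts: one x-axis crossing is at x = -1; one z-axis crossing is at z = 1.
3. These observations pin down the coefficients.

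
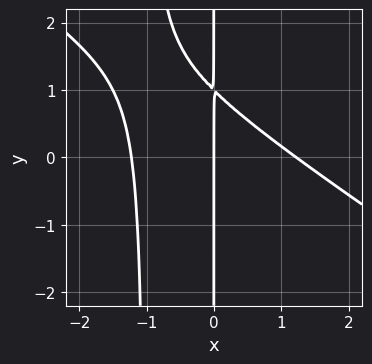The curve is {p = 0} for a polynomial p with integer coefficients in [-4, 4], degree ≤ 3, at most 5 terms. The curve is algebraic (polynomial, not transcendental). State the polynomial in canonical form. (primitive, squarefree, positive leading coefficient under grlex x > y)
deg p = 3. A generic line meets the curve in up to 3 points.
Checking where it meets the axes: the visible y-axis segment lies entirely on the curve; it crosses the x-axis at the gridline x = 0.
Together with the visible shape, these determine p as stated.

2*x^3 + 3*x^2*y + 3*x*y - 3*x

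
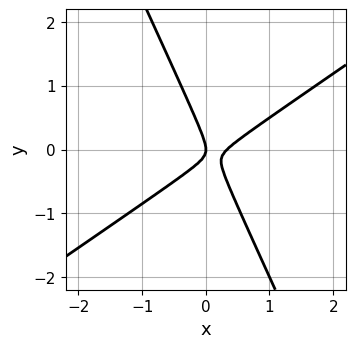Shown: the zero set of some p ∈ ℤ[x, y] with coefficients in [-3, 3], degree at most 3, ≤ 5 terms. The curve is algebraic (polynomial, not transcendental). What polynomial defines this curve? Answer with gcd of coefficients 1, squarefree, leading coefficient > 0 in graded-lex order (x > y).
First, the degree is 2 — the shape is more complex than any degree-1 curve.
Then, checking where it meets the axes: it meets the x-axis at x = 0 (among the integer gridlines); it crosses the y-axis at the gridline y = 0.
Finally, putting this together gives p.

3*x^2 - 3*x*y - 2*y^2 - x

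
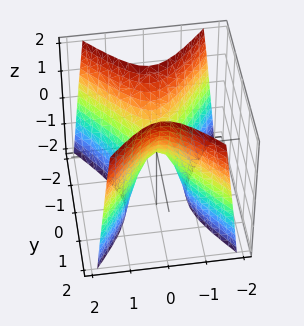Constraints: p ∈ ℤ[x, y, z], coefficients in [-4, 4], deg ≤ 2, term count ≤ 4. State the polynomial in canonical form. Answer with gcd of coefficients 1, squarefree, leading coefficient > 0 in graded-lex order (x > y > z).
1. deg p = 2. A saddle surface; a quadric.
2. Symmetries: the x ↦ −x reflection is a symmetry, so x appears only in even powers; it's symmetric under y → −y, forcing even powers of y.
3. Reading off the gridlines: it meets the z-axis at z = 0 (among the integer gridlines); it crosses the y-axis at the gridline y = 0; it crosses the x-axis at the gridline x = 0.
4. Together with the visible shape, these determine p as stated.

3*x^2 - 2*y^2 + z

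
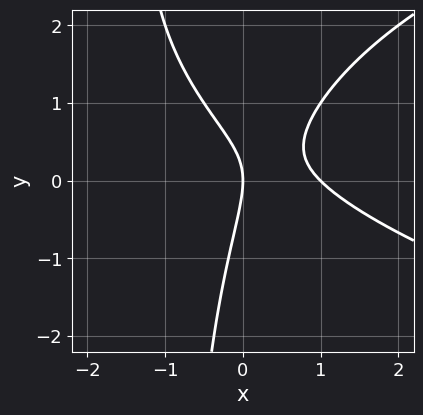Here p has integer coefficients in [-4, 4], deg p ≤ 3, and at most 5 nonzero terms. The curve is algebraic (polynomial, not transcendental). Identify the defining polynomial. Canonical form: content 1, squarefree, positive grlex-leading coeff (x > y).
x*y^2 - 2*x^2 - 2*x*y + y^2 + 2*x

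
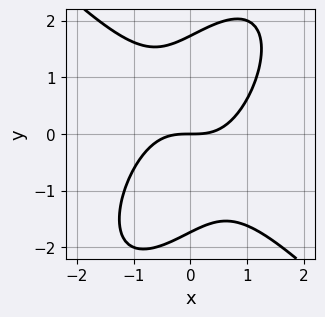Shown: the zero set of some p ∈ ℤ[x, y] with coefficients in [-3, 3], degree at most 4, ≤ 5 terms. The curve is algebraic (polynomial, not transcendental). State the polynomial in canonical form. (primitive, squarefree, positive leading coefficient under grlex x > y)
2*x^3 - x*y^2 + y^3 - 3*y

Degree: the shape is more complex than any degree-2 curve, so deg p = 3.
Observable constraints: one y-axis crossing is at y = 0; one x-axis crossing is at x = 0.
Together with the visible shape, these determine p as stated.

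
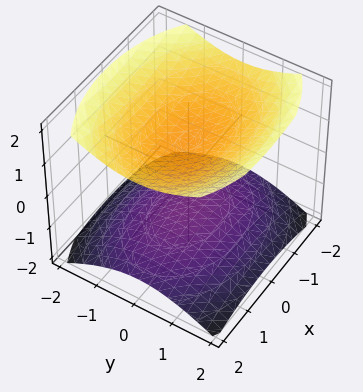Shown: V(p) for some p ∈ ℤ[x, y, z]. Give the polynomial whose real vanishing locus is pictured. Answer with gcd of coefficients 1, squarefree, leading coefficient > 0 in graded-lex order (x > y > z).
x^2 + 2*y^2 - 3*z^2 + 3

The picture has 2 separate pieces.
deg p = 2.
Symmetries: mirror symmetry z ↦ −z ⇒ only even powers of z; it's symmetric under y → −y, forcing even powers of y; the x ↦ −x reflection is a symmetry, so x appears only in even powers.
From the axis intercepts and sections: no y-intercept at any integer in the box; it misses every integer gridline on the x-axis; the z-axis gridline crossings are at z ∈ {-1, 1}.
Assembling these constraints gives the stated polynomial.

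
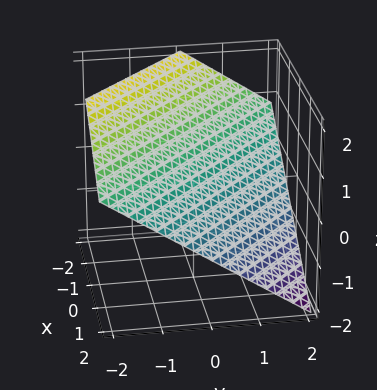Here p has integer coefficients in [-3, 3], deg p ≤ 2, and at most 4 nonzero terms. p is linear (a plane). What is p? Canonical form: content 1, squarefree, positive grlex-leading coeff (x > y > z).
2*x + 2*y + 3*z - 2

deg p = 1.
From the visible intercepts: it meets the y-axis at y = 1 (among the integer gridlines); it crosses the x-axis at the gridline x = 1.
Together with the visible shape, these determine p as stated.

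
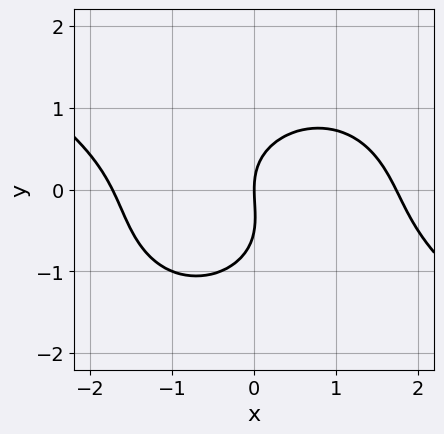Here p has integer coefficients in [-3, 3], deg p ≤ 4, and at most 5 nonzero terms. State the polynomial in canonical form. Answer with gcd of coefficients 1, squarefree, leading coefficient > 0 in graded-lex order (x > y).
First, deg p = 3.
Then, observable constraints: it crosses the y-axis at the gridline y = 0; one x-axis crossing is at x = 0.
Finally, solving for integer coefficients yields p as stated.

x^3 + x^2*y + 2*y^3 + y^2 - 3*x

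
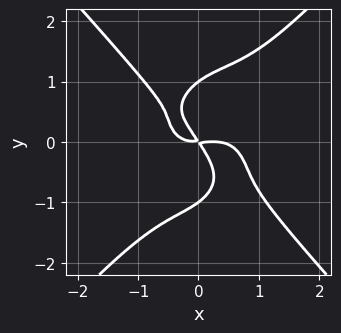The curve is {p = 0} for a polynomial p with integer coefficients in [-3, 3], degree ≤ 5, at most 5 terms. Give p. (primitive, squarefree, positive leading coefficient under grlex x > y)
First, the degree is 4 — a generic line meets the curve in up to 4 points.
Then, reading off the gridlines: one x-axis crossing is at x = 0; among the integer gridlines, it crosses the y-axis at y ∈ {-1, 0, 1}.
Finally, solving for integer coefficients yields p as stated.

3*x^4 - 2*y^4 - x^3 + 3*x*y + 2*y^2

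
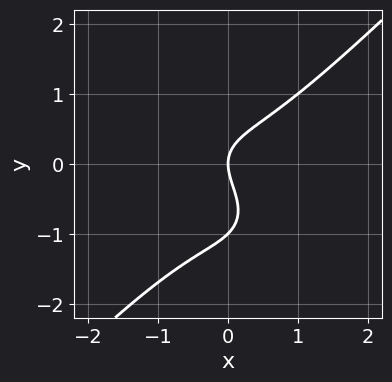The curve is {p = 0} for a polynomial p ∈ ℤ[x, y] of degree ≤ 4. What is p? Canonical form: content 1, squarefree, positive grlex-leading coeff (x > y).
x^3 - y^3 - y^2 + x

First, the degree is 3 — a generic line meets the curve in up to 3 points.
Next, against the integer gridlines: it crosses the x-axis at the gridline x = 0; among the integer gridlines, it crosses the y-axis at y ∈ {-1, 0}.
Finally, the integer polynomial consistent with all of this is the stated p.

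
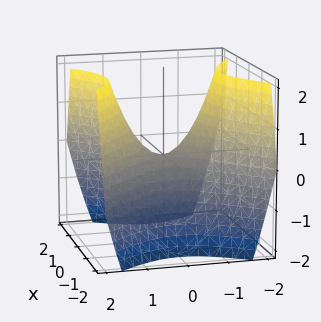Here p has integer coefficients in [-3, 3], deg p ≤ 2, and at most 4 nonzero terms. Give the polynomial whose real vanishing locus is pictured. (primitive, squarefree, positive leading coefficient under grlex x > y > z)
(a) The degree is 2 — a saddle surface; a quadric.
(b) Symmetries: it's symmetric under x → −x, forcing even powers of x; mirror symmetry y ↦ −y ⇒ only even powers of y.
(c) Against the integer gridlines: it crosses the y-axis at the gridline y = 0; one x-axis crossing is at x = 0; one z-axis crossing is at z = 0.
(d) Putting this together gives p.

x^2 - y^2 + z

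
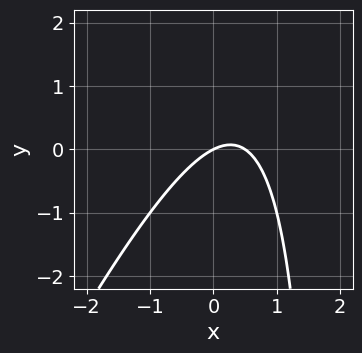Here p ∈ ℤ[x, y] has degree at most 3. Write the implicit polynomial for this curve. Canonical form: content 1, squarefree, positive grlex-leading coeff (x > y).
First, deg p = 2.
Next, reading off the gridlines: it meets the y-axis at y = 0 (among the integer gridlines); it meets the x-axis at x = 0 (among the integer gridlines).
Finally, assembling these constraints gives the stated polynomial.

2*x^2 - x*y - x + 2*y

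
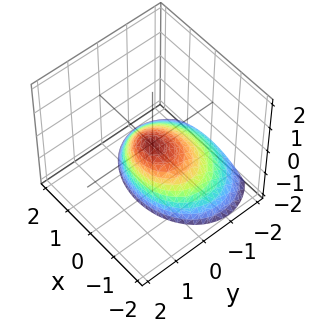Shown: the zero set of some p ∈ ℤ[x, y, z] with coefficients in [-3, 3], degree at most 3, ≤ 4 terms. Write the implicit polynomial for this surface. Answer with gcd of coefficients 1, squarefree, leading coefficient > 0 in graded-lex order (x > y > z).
2*x^2 + 3*y^2 - 3*y*z + 2*z

1. deg p = 2. A generic line meets the surface in up to 2 points.
2. From the axis intercepts and sections: it meets the z-axis at z = 0 (among the integer gridlines); one y-axis crossing is at y = 0.
3. These observations pin down the coefficients.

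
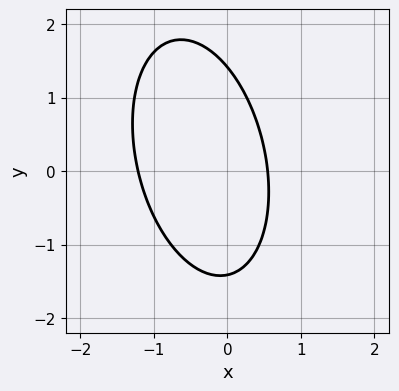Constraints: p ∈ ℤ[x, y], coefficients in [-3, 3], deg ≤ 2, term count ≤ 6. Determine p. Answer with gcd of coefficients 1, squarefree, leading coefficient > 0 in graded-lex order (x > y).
3*x^2 + x*y + y^2 + 2*x - 2

The degree is 2 — a generic line meets the curve in up to 2 points.
Solving for integer coefficients yields p as stated.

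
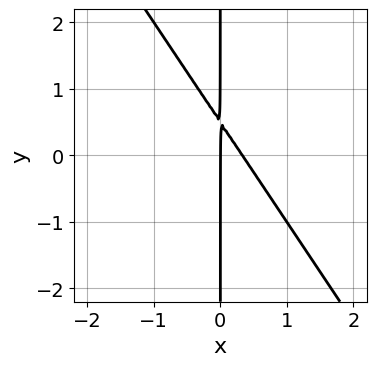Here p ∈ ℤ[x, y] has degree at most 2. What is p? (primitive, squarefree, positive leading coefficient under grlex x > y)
3*x^2 + 2*x*y - x

Degree: the shape is more complex than any degree-1 curve, so deg p = 2.
Reading off the gridlines: one x-axis crossing is at x = 0; the visible y-axis segment lies entirely on the curve.
These observations pin down the coefficients.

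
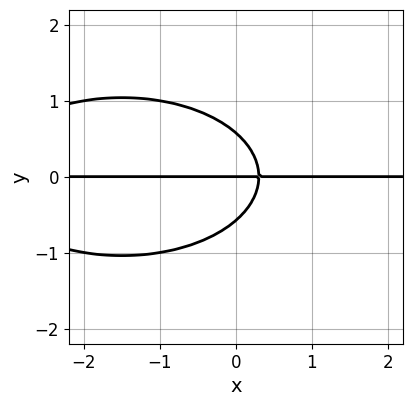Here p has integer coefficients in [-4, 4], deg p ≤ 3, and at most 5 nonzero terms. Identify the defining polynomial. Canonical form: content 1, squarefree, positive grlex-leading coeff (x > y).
Degree: the shape is more complex than any degree-2 curve, so deg p = 3.
From the visible intercepts: the visible x-axis segment lies entirely on the curve; it meets the y-axis at y = 0 (among the integer gridlines).
Assembling these constraints gives the stated polynomial.

x^2*y + 3*y^3 + 3*x*y - y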